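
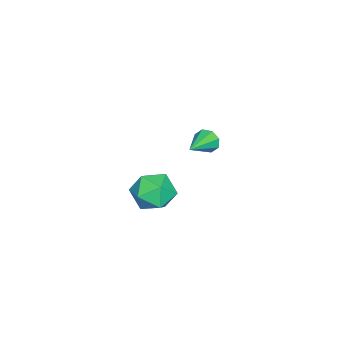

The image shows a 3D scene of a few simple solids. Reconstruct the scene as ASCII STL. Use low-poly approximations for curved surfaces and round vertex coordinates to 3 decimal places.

solid 
facet normal -0.712 0.670 0.211
outer loop
vertex -0.604 -2.977 2.998
vertex -0.36 -2.964 3.781
vertex -0.03 -2.443 3.24
endloop
endfacet
facet normal -0.489 0.737 -0.466
outer loop
vertex -0.604 -2.977 2.998
vertex -0.03 -2.443 3.24
vertex 0.053 -2.839 2.526
endloop
endfacet
facet normal -0.595 0.112 -0.796
outer loop
vertex -0.604 -2.977 2.998
vertex 0.053 -2.839 2.526
vertex -0.226 -3.603 2.627
endloop
endfacet
facet normal -0.882 -0.340 -0.326
outer loop
vertex -0.604 -2.977 2.998
vertex -0.226 -3.603 2.627
vertex -0.482 -3.681 3.402
endloop
endfacet
facet normal -0.955 0.005 0.297
outer loop
vertex -0.604 -2.977 2.998
vertex -0.482 -3.681 3.402
vertex -0.36 -2.964 3.781
endloop
endfacet
facet normal 0.212 0.865 -0.455
outer loop
vertex 0.053 -2.839 2.526
vertex -0.03 -2.443 3.24
vertex 0.702 -2.739 3.018
endloop
endfacet
facet normal -0.147 0.756 0.638
outer loop
vertex -0.03 -2.443 3.24
vertex -0.36 -2.964 3.781
vertex 0.446 -2.817 3.793
endloop
endfacet
facet normal -0.541 -0.319 0.778
outer loop
vertex -0.36 -2.964 3.781
vertex -0.482 -3.681 3.402
vertex 0.167 -3.581 3.894
endloop
endfacet
facet normal -0.424 -0.877 -0.228
outer loop
vertex -0.482 -3.681 3.402
vertex -0.226 -3.603 2.627
vertex 0.25 -3.977 3.18
endloop
endfacet
facet normal 0.041 -0.146 -0.988
outer loop
vertex -0.226 -3.603 2.627
vertex 0.053 -2.839 2.526
vertex 0.58 -3.456 2.639
endloop
endfacet
facet normal 0.882 0.340 0.326
outer loop
vertex 0.824 -3.443 3.422
vertex 0.702 -2.739 3.018
vertex 0.446 -2.817 3.793
endloop
endfacet
facet normal 0.595 -0.112 0.796
outer loop
vertex 0.824 -3.443 3.422
vertex 0.446 -2.817 3.793
vertex 0.167 -3.581 3.894
endloop
endfacet
facet normal 0.489 -0.737 0.466
outer loop
vertex 0.824 -3.443 3.422
vertex 0.167 -3.581 3.894
vertex 0.25 -3.977 3.18
endloop
endfacet
facet normal 0.712 -0.670 -0.211
outer loop
vertex 0.824 -3.443 3.422
vertex 0.25 -3.977 3.18
vertex 0.58 -3.456 2.639
endloop
endfacet
facet normal 0.955 -0.005 -0.297
outer loop
vertex 0.824 -3.443 3.422
vertex 0.58 -3.456 2.639
vertex 0.702 -2.739 3.018
endloop
endfacet
facet normal 0.424 0.877 0.228
outer loop
vertex 0.446 -2.817 3.793
vertex 0.702 -2.739 3.018
vertex -0.03 -2.443 3.24
endloop
endfacet
facet normal -0.041 0.146 0.988
outer loop
vertex 0.167 -3.581 3.894
vertex 0.446 -2.817 3.793
vertex -0.36 -2.964 3.781
endloop
endfacet
facet normal -0.212 -0.865 0.455
outer loop
vertex 0.25 -3.977 3.18
vertex 0.167 -3.581 3.894
vertex -0.482 -3.681 3.402
endloop
endfacet
facet normal 0.147 -0.756 -0.638
outer loop
vertex 0.58 -3.456 2.639
vertex 0.25 -3.977 3.18
vertex -0.226 -3.603 2.627
endloop
endfacet
facet normal 0.541 0.319 -0.778
outer loop
vertex 0.702 -2.739 3.018
vertex 0.58 -3.456 2.639
vertex 0.053 -2.839 2.526
endloop
endfacet
facet normal -0.950 0.153 -0.272
outer loop
vertex -4.294 -2.865 1.974
vertex -4.45 -3.087 2.394
vertex -4.337 -2.618 2.263
endloop
endfacet
facet normal 0.608 0.646 -0.462
outer loop
vertex -4.294 -2.865 1.974
vertex -4.337 -2.618 2.263
vertex -3.29 -3.273 2.726
endloop
endfacet
facet normal -0.950 0.153 -0.272
outer loop
vertex -4.337 -2.618 2.263
vertex -4.45 -3.087 2.394
vertex -4.446 -2.645 2.628
endloop
endfacet
facet normal 0.455 0.868 0.200
outer loop
vertex -4.337 -2.618 2.263
vertex -4.446 -2.645 2.628
vertex -3.29 -3.273 2.726
endloop
endfacet
facet normal -0.951 0.152 -0.271
outer loop
vertex -4.446 -2.645 2.628
vertex -4.45 -3.087 2.394
vertex -4.557 -2.931 2.857
endloop
endfacet
facet normal 0.232 0.552 0.801
outer loop
vertex -4.446 -2.645 2.628
vertex -4.557 -2.931 2.857
vertex -3.29 -3.273 2.726
endloop
endfacet
facet normal -0.951 0.152 -0.271
outer loop
vertex -4.557 -2.931 2.857
vertex -4.45 -3.087 2.394
vertex -4.605 -3.309 2.814
endloop
endfacet
facet normal 0.070 -0.121 0.990
outer loop
vertex -4.557 -2.931 2.857
vertex -4.605 -3.309 2.814
vertex -3.29 -3.273 2.726
endloop
endfacet
facet normal -0.951 0.151 -0.271
outer loop
vertex -4.605 -3.309 2.814
vertex -4.45 -3.087 2.394
vertex -4.562 -3.556 2.525
endloop
endfacet
facet normal 0.064 -0.754 0.654
outer loop
vertex -4.605 -3.309 2.814
vertex -4.562 -3.556 2.525
vertex -3.29 -3.273 2.726
endloop
endfacet
facet normal -0.950 0.151 -0.273
outer loop
vertex -4.562 -3.556 2.525
vertex -4.45 -3.087 2.394
vertex -4.453 -3.529 2.16
endloop
endfacet
facet normal 0.218 -0.976 -0.007
outer loop
vertex -4.562 -3.556 2.525
vertex -4.453 -3.529 2.16
vertex -3.29 -3.273 2.726
endloop
endfacet
facet normal -0.950 0.151 -0.272
outer loop
vertex -4.453 -3.529 2.16
vertex -4.45 -3.087 2.394
vertex -4.342 -3.243 1.931
endloop
endfacet
facet normal 0.441 -0.659 -0.609
outer loop
vertex -4.453 -3.529 2.16
vertex -4.342 -3.243 1.931
vertex -3.29 -3.273 2.726
endloop
endfacet
facet normal -0.950 0.152 -0.273
outer loop
vertex -4.342 -3.243 1.931
vertex -4.45 -3.087 2.394
vertex -4.294 -2.865 1.974
endloop
endfacet
facet normal 0.603 0.014 -0.798
outer loop
vertex -4.342 -3.243 1.931
vertex -4.294 -2.865 1.974
vertex -3.29 -3.273 2.726
endloop
endfacet

endsolid


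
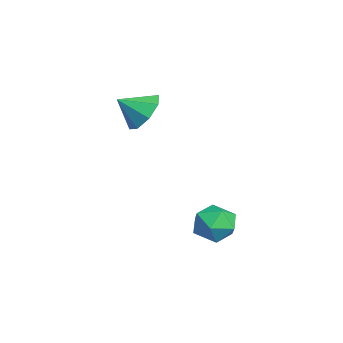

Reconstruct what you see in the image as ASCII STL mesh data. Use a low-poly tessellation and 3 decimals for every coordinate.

solid 
facet normal -0.040 0.814 -0.580
outer loop
vertex -0.408 -1.801 0.68
vertex -1.225 -1.483 1.182
vertex -0.229 -1.359 1.288
endloop
endfacet
facet normal 0.807 -0.565 0.173
outer loop
vertex -0.408 -1.801 0.68
vertex -0.229 -1.359 1.288
vertex -1.175 -2.517 1.918
endloop
endfacet
facet normal -0.040 0.814 -0.579
outer loop
vertex -0.229 -1.359 1.288
vertex -1.225 -1.483 1.182
vertex -0.633 -0.99 1.834
endloop
endfacet
facet normal 0.710 -0.215 0.671
outer loop
vertex -0.229 -1.359 1.288
vertex -0.633 -0.99 1.834
vertex -1.175 -2.517 1.918
endloop
endfacet
facet normal -0.040 0.814 -0.579
outer loop
vertex -0.633 -0.99 1.834
vertex -1.225 -1.483 1.182
vertex -1.384 -0.91 1.998
endloop
endfacet
facet normal 0.211 -0.021 0.977
outer loop
vertex -0.633 -0.99 1.834
vertex -1.384 -0.91 1.998
vertex -1.175 -2.517 1.918
endloop
endfacet
facet normal -0.040 0.814 -0.579
outer loop
vertex -1.384 -0.91 1.998
vertex -1.225 -1.483 1.182
vertex -2.042 -1.166 1.684
endloop
endfacet
facet normal -0.398 -0.097 0.912
outer loop
vertex -1.384 -0.91 1.998
vertex -2.042 -1.166 1.684
vertex -1.175 -2.517 1.918
endloop
endfacet
facet normal -0.040 0.814 -0.580
outer loop
vertex -2.042 -1.166 1.684
vertex -1.225 -1.483 1.182
vertex -2.222 -1.608 1.076
endloop
endfacet
facet normal -0.759 -0.398 0.514
outer loop
vertex -2.042 -1.166 1.684
vertex -2.222 -1.608 1.076
vertex -1.175 -2.517 1.918
endloop
endfacet
facet normal -0.040 0.814 -0.580
outer loop
vertex -2.222 -1.608 1.076
vertex -1.225 -1.483 1.182
vertex -1.818 -1.977 0.53
endloop
endfacet
facet normal -0.663 -0.749 0.016
outer loop
vertex -2.222 -1.608 1.076
vertex -1.818 -1.977 0.53
vertex -1.175 -2.517 1.918
endloop
endfacet
facet normal -0.040 0.814 -0.580
outer loop
vertex -1.818 -1.977 0.53
vertex -1.225 -1.483 1.182
vertex -1.067 -2.057 0.366
endloop
endfacet
facet normal -0.164 -0.943 -0.291
outer loop
vertex -1.818 -1.977 0.53
vertex -1.067 -2.057 0.366
vertex -1.175 -2.517 1.918
endloop
endfacet
facet normal -0.040 0.814 -0.580
outer loop
vertex -1.067 -2.057 0.366
vertex -1.225 -1.483 1.182
vertex -0.408 -1.801 0.68
endloop
endfacet
facet normal 0.444 -0.867 -0.226
outer loop
vertex -1.067 -2.057 0.366
vertex -0.408 -1.801 0.68
vertex -1.175 -2.517 1.918
endloop
endfacet
facet normal -0.265 0.483 0.835
outer loop
vertex 1.347 1.74 -3.165
vertex 1.004 0.914 -2.796
vertex 1.927 1.164 -2.648
endloop
endfacet
facet normal 0.306 0.788 0.535
outer loop
vertex 1.347 1.74 -3.165
vertex 1.927 1.164 -2.648
vertex 2.256 1.584 -3.455
endloop
endfacet
facet normal 0.128 0.983 -0.128
outer loop
vertex 1.347 1.74 -3.165
vertex 2.256 1.584 -3.455
vertex 1.538 1.593 -4.102
endloop
endfacet
facet normal -0.552 0.799 -0.238
outer loop
vertex 1.347 1.74 -3.165
vertex 1.538 1.593 -4.102
vertex 0.764 1.179 -3.695
endloop
endfacet
facet normal -0.796 0.490 0.357
outer loop
vertex 1.347 1.74 -3.165
vertex 0.764 1.179 -3.695
vertex 1.004 0.914 -2.796
endloop
endfacet
facet normal 0.821 0.296 0.489
outer loop
vertex 2.256 1.584 -3.455
vertex 1.927 1.164 -2.648
vertex 2.476 0.661 -3.265
endloop
endfacet
facet normal -0.103 -0.198 0.975
outer loop
vertex 1.927 1.164 -2.648
vertex 1.004 0.914 -2.796
vertex 1.702 0.247 -2.858
endloop
endfacet
facet normal -0.961 -0.188 0.201
outer loop
vertex 1.004 0.914 -2.796
vertex 0.764 1.179 -3.695
vertex 0.984 0.256 -3.505
endloop
endfacet
facet normal -0.568 0.314 -0.761
outer loop
vertex 0.764 1.179 -3.695
vertex 1.538 1.593 -4.102
vertex 1.313 0.676 -4.312
endloop
endfacet
facet normal 0.533 0.612 -0.583
outer loop
vertex 1.538 1.593 -4.102
vertex 2.256 1.584 -3.455
vertex 2.236 0.926 -4.164
endloop
endfacet
facet normal 0.552 -0.799 0.238
outer loop
vertex 1.893 0.1 -3.795
vertex 2.476 0.661 -3.265
vertex 1.702 0.247 -2.858
endloop
endfacet
facet normal -0.128 -0.983 0.128
outer loop
vertex 1.893 0.1 -3.795
vertex 1.702 0.247 -2.858
vertex 0.984 0.256 -3.505
endloop
endfacet
facet normal -0.306 -0.788 -0.535
outer loop
vertex 1.893 0.1 -3.795
vertex 0.984 0.256 -3.505
vertex 1.313 0.676 -4.312
endloop
endfacet
facet normal 0.265 -0.483 -0.835
outer loop
vertex 1.893 0.1 -3.795
vertex 1.313 0.676 -4.312
vertex 2.236 0.926 -4.164
endloop
endfacet
facet normal 0.796 -0.490 -0.357
outer loop
vertex 1.893 0.1 -3.795
vertex 2.236 0.926 -4.164
vertex 2.476 0.661 -3.265
endloop
endfacet
facet normal 0.568 -0.314 0.761
outer loop
vertex 1.702 0.247 -2.858
vertex 2.476 0.661 -3.265
vertex 1.927 1.164 -2.648
endloop
endfacet
facet normal -0.533 -0.612 0.583
outer loop
vertex 0.984 0.256 -3.505
vertex 1.702 0.247 -2.858
vertex 1.004 0.914 -2.796
endloop
endfacet
facet normal -0.821 -0.296 -0.489
outer loop
vertex 1.313 0.676 -4.312
vertex 0.984 0.256 -3.505
vertex 0.764 1.179 -3.695
endloop
endfacet
facet normal 0.103 0.198 -0.975
outer loop
vertex 2.236 0.926 -4.164
vertex 1.313 0.676 -4.312
vertex 1.538 1.593 -4.102
endloop
endfacet
facet normal 0.961 0.188 -0.201
outer loop
vertex 2.476 0.661 -3.265
vertex 2.236 0.926 -4.164
vertex 2.256 1.584 -3.455
endloop
endfacet

endsolid


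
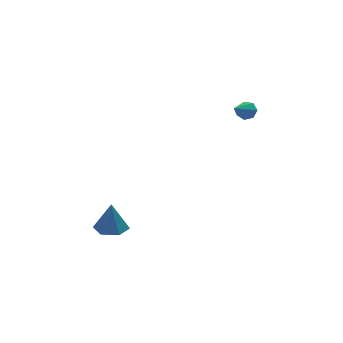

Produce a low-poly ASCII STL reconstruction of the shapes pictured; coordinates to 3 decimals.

solid 
facet normal 0.521 0.757 -0.395
outer loop
vertex 4.356 4.376 3.873
vertex 4.022 4.346 3.375
vertex 3.927 4.67 3.871
endloop
endfacet
facet normal 0.017 0.031 0.999
outer loop
vertex 4.356 4.376 3.873
vertex 3.927 4.67 3.871
vertex 3.298 3.294 3.925
endloop
endfacet
facet normal 0.520 0.757 -0.395
outer loop
vertex 3.927 4.67 3.871
vertex 4.022 4.346 3.375
vertex 3.569 4.721 3.497
endloop
endfacet
facet normal -0.660 0.328 0.676
outer loop
vertex 3.927 4.67 3.871
vertex 3.569 4.721 3.497
vertex 3.298 3.294 3.925
endloop
endfacet
facet normal 0.520 0.757 -0.396
outer loop
vertex 3.569 4.721 3.497
vertex 4.022 4.346 3.375
vertex 3.552 4.489 3.031
endloop
endfacet
facet normal -0.984 0.172 -0.050
outer loop
vertex 3.569 4.721 3.497
vertex 3.552 4.489 3.031
vertex 3.298 3.294 3.925
endloop
endfacet
facet normal 0.520 0.758 -0.395
outer loop
vertex 3.552 4.489 3.031
vertex 4.022 4.346 3.375
vertex 3.889 4.15 2.824
endloop
endfacet
facet normal -0.708 -0.320 -0.629
outer loop
vertex 3.552 4.489 3.031
vertex 3.889 4.15 2.824
vertex 3.298 3.294 3.925
endloop
endfacet
facet normal 0.521 0.757 -0.395
outer loop
vertex 3.889 4.15 2.824
vertex 4.022 4.346 3.375
vertex 4.326 3.958 3.033
endloop
endfacet
facet normal -0.042 -0.778 -0.627
outer loop
vertex 3.889 4.15 2.824
vertex 4.326 3.958 3.033
vertex 3.298 3.294 3.925
endloop
endfacet
facet normal 0.521 0.757 -0.396
outer loop
vertex 4.326 3.958 3.033
vertex 4.022 4.346 3.375
vertex 4.534 4.059 3.5
endloop
endfacet
facet normal 0.515 -0.856 -0.044
outer loop
vertex 4.326 3.958 3.033
vertex 4.534 4.059 3.5
vertex 3.298 3.294 3.925
endloop
endfacet
facet normal 0.521 0.757 -0.395
outer loop
vertex 4.534 4.059 3.5
vertex 4.022 4.346 3.375
vertex 4.356 4.376 3.873
endloop
endfacet
facet normal 0.541 -0.496 0.680
outer loop
vertex 4.534 4.059 3.5
vertex 4.356 4.376 3.873
vertex 3.298 3.294 3.925
endloop
endfacet
facet normal -0.004 0.165 -0.986
outer loop
vertex -2.283 1.911 -3.11
vertex -2.814 1.194 -3.228
vertex -3.178 2.005 -3.091
endloop
endfacet
facet normal 0.099 0.828 0.553
outer loop
vertex -2.283 1.911 -3.11
vertex -3.178 2.005 -3.091
vertex -2.806 0.906 -1.512
endloop
endfacet
facet normal -0.005 0.164 -0.986
outer loop
vertex -3.178 2.005 -3.091
vertex -2.814 1.194 -3.228
vertex -3.709 1.288 -3.208
endloop
endfacet
facet normal -0.735 0.463 0.496
outer loop
vertex -3.178 2.005 -3.091
vertex -3.709 1.288 -3.208
vertex -2.806 0.906 -1.512
endloop
endfacet
facet normal -0.005 0.166 -0.986
outer loop
vertex -3.709 1.288 -3.208
vertex -2.814 1.194 -3.228
vertex -3.345 0.476 -3.346
endloop
endfacet
facet normal -0.833 -0.432 0.346
outer loop
vertex -3.709 1.288 -3.208
vertex -3.345 0.476 -3.346
vertex -2.806 0.906 -1.512
endloop
endfacet
facet normal -0.005 0.166 -0.986
outer loop
vertex -3.345 0.476 -3.346
vertex -2.814 1.194 -3.228
vertex -2.45 0.382 -3.366
endloop
endfacet
facet normal -0.095 -0.963 0.254
outer loop
vertex -3.345 0.476 -3.346
vertex -2.45 0.382 -3.366
vertex -2.806 0.906 -1.512
endloop
endfacet
facet normal -0.005 0.166 -0.986
outer loop
vertex -2.45 0.382 -3.366
vertex -2.814 1.194 -3.228
vertex -1.919 1.1 -3.248
endloop
endfacet
facet normal 0.739 -0.598 0.311
outer loop
vertex -2.45 0.382 -3.366
vertex -1.919 1.1 -3.248
vertex -2.806 0.906 -1.512
endloop
endfacet
facet normal -0.005 0.166 -0.986
outer loop
vertex -1.919 1.1 -3.248
vertex -2.814 1.194 -3.228
vertex -2.283 1.911 -3.11
endloop
endfacet
facet normal 0.836 0.297 0.461
outer loop
vertex -1.919 1.1 -3.248
vertex -2.283 1.911 -3.11
vertex -2.806 0.906 -1.512
endloop
endfacet

endsolid


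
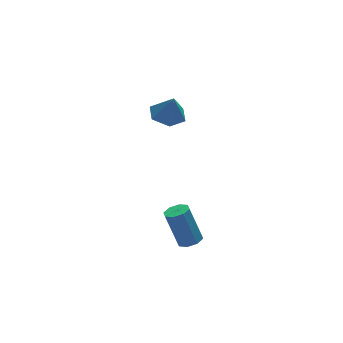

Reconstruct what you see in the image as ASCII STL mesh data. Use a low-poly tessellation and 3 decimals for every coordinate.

solid 
facet normal -0.151 0.219 -0.964
outer loop
vertex 1.407 2.9 1.362
vertex 0.43 2.619 1.451
vertex 0.701 3.586 1.628
endloop
endfacet
facet normal 0.681 0.490 0.544
outer loop
vertex 1.407 2.9 1.362
vertex 0.701 3.586 1.628
vertex 0.65 2.301 2.849
endloop
endfacet
facet normal -0.152 0.219 -0.964
outer loop
vertex 0.701 3.586 1.628
vertex 0.43 2.619 1.451
vertex -0.275 3.305 1.718
endloop
endfacet
facet normal -0.131 0.686 0.716
outer loop
vertex 0.701 3.586 1.628
vertex -0.275 3.305 1.718
vertex 0.65 2.301 2.849
endloop
endfacet
facet normal -0.152 0.219 -0.964
outer loop
vertex -0.275 3.305 1.718
vertex 0.43 2.619 1.451
vertex -0.546 2.338 1.541
endloop
endfacet
facet normal -0.734 0.082 0.674
outer loop
vertex -0.275 3.305 1.718
vertex -0.546 2.338 1.541
vertex 0.65 2.301 2.849
endloop
endfacet
facet normal -0.152 0.219 -0.964
outer loop
vertex -0.546 2.338 1.541
vertex 0.43 2.619 1.451
vertex 0.159 1.651 1.274
endloop
endfacet
facet normal -0.525 -0.717 0.459
outer loop
vertex -0.546 2.338 1.541
vertex 0.159 1.651 1.274
vertex 0.65 2.301 2.849
endloop
endfacet
facet normal -0.152 0.219 -0.964
outer loop
vertex 0.159 1.651 1.274
vertex 0.43 2.619 1.451
vertex 1.136 1.932 1.184
endloop
endfacet
facet normal 0.289 -0.913 0.287
outer loop
vertex 0.159 1.651 1.274
vertex 1.136 1.932 1.184
vertex 0.65 2.301 2.849
endloop
endfacet
facet normal -0.151 0.219 -0.964
outer loop
vertex 1.136 1.932 1.184
vertex 0.43 2.619 1.451
vertex 1.407 2.9 1.362
endloop
endfacet
facet normal 0.892 -0.310 0.329
outer loop
vertex 1.136 1.932 1.184
vertex 1.407 2.9 1.362
vertex 0.65 2.301 2.849
endloop
endfacet
facet normal 0.220 -0.314 -0.923
outer loop
vertex -0.557 -4.511 -2.372
vertex -1.099 -4.18 -2.614
vertex -0.446 -4.022 -2.512
endloop
endfacet
facet normal 0.952 -0.137 0.274
outer loop
vertex -0.557 -4.511 -2.372
vertex -0.446 -4.022 -2.512
vertex -1.018 -3.851 -0.443
endloop
endfacet
facet normal 0.952 -0.138 0.274
outer loop
vertex -1.018 -3.851 -0.443
vertex -0.446 -4.022 -2.512
vertex -0.907 -3.363 -0.583
endloop
endfacet
facet normal -0.221 0.315 0.923
outer loop
vertex -1.018 -3.851 -0.443
vertex -0.907 -3.363 -0.583
vertex -1.561 -3.52 -0.686
endloop
endfacet
facet normal 0.221 -0.317 -0.922
outer loop
vertex -0.446 -4.022 -2.512
vertex -1.099 -4.18 -2.614
vertex -0.717 -3.626 -2.713
endloop
endfacet
facet normal 0.824 0.566 0.004
outer loop
vertex -0.446 -4.022 -2.512
vertex -0.717 -3.626 -2.713
vertex -0.907 -3.363 -0.583
endloop
endfacet
facet normal 0.824 0.566 0.004
outer loop
vertex -0.907 -3.363 -0.583
vertex -0.717 -3.626 -2.713
vertex -1.179 -2.966 -0.784
endloop
endfacet
facet normal -0.221 0.316 0.923
outer loop
vertex -0.907 -3.363 -0.583
vertex -1.179 -2.966 -0.784
vertex -1.561 -3.52 -0.686
endloop
endfacet
facet normal 0.219 -0.316 -0.923
outer loop
vertex -0.717 -3.626 -2.713
vertex -1.099 -4.18 -2.614
vertex -1.213 -3.554 -2.855
endloop
endfacet
facet normal 0.214 0.939 -0.270
outer loop
vertex -0.717 -3.626 -2.713
vertex -1.213 -3.554 -2.855
vertex -1.179 -2.966 -0.784
endloop
endfacet
facet normal 0.213 0.939 -0.270
outer loop
vertex -1.179 -2.966 -0.784
vertex -1.213 -3.554 -2.855
vertex -1.674 -2.895 -0.927
endloop
endfacet
facet normal -0.221 0.316 0.923
outer loop
vertex -1.179 -2.966 -0.784
vertex -1.674 -2.895 -0.927
vertex -1.561 -3.52 -0.686
endloop
endfacet
facet normal 0.221 -0.315 -0.923
outer loop
vertex -1.213 -3.554 -2.855
vertex -1.099 -4.18 -2.614
vertex -1.642 -3.849 -2.857
endloop
endfacet
facet normal -0.522 0.761 -0.385
outer loop
vertex -1.213 -3.554 -2.855
vertex -1.642 -3.849 -2.857
vertex -1.674 -2.895 -0.927
endloop
endfacet
facet normal -0.521 0.762 -0.385
outer loop
vertex -1.674 -2.895 -0.927
vertex -1.642 -3.849 -2.857
vertex -2.103 -3.189 -0.928
endloop
endfacet
facet normal -0.219 0.316 0.923
outer loop
vertex -1.674 -2.895 -0.927
vertex -2.103 -3.189 -0.928
vertex -1.561 -3.52 -0.686
endloop
endfacet
facet normal 0.221 -0.315 -0.923
outer loop
vertex -1.642 -3.849 -2.857
vertex -1.099 -4.18 -2.614
vertex -1.753 -4.337 -2.717
endloop
endfacet
facet normal -0.952 0.138 -0.275
outer loop
vertex -1.642 -3.849 -2.857
vertex -1.753 -4.337 -2.717
vertex -2.103 -3.189 -0.928
endloop
endfacet
facet normal -0.952 0.137 -0.274
outer loop
vertex -2.103 -3.189 -0.928
vertex -1.753 -4.337 -2.717
vertex -2.214 -3.678 -0.788
endloop
endfacet
facet normal -0.220 0.314 0.923
outer loop
vertex -2.103 -3.189 -0.928
vertex -2.214 -3.678 -0.788
vertex -1.561 -3.52 -0.686
endloop
endfacet
facet normal 0.221 -0.316 -0.923
outer loop
vertex -1.753 -4.337 -2.717
vertex -1.099 -4.18 -2.614
vertex -1.481 -4.734 -2.516
endloop
endfacet
facet normal -0.824 -0.566 -0.003
outer loop
vertex -1.753 -4.337 -2.717
vertex -1.481 -4.734 -2.516
vertex -2.214 -3.678 -0.788
endloop
endfacet
facet normal -0.824 -0.566 -0.004
outer loop
vertex -2.214 -3.678 -0.788
vertex -1.481 -4.734 -2.516
vertex -1.943 -4.074 -0.587
endloop
endfacet
facet normal -0.221 0.317 0.922
outer loop
vertex -2.214 -3.678 -0.788
vertex -1.943 -4.074 -0.587
vertex -1.561 -3.52 -0.686
endloop
endfacet
facet normal 0.221 -0.316 -0.923
outer loop
vertex -1.481 -4.734 -2.516
vertex -1.099 -4.18 -2.614
vertex -0.986 -4.805 -2.373
endloop
endfacet
facet normal -0.213 -0.939 0.270
outer loop
vertex -1.481 -4.734 -2.516
vertex -0.986 -4.805 -2.373
vertex -1.943 -4.074 -0.587
endloop
endfacet
facet normal -0.214 -0.939 0.270
outer loop
vertex -1.943 -4.074 -0.587
vertex -0.986 -4.805 -2.373
vertex -1.447 -4.146 -0.445
endloop
endfacet
facet normal -0.219 0.316 0.923
outer loop
vertex -1.943 -4.074 -0.587
vertex -1.447 -4.146 -0.445
vertex -1.561 -3.52 -0.686
endloop
endfacet
facet normal 0.219 -0.316 -0.923
outer loop
vertex -0.986 -4.805 -2.373
vertex -1.099 -4.18 -2.614
vertex -0.557 -4.511 -2.372
endloop
endfacet
facet normal 0.521 -0.762 0.385
outer loop
vertex -0.986 -4.805 -2.373
vertex -0.557 -4.511 -2.372
vertex -1.447 -4.146 -0.445
endloop
endfacet
facet normal 0.522 -0.761 0.385
outer loop
vertex -1.447 -4.146 -0.445
vertex -0.557 -4.511 -2.372
vertex -1.018 -3.851 -0.443
endloop
endfacet
facet normal -0.221 0.315 0.923
outer loop
vertex -1.447 -4.146 -0.445
vertex -1.018 -3.851 -0.443
vertex -1.561 -3.52 -0.686
endloop
endfacet

endsolid


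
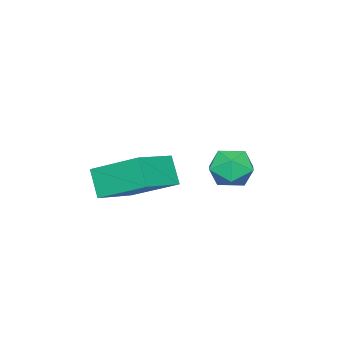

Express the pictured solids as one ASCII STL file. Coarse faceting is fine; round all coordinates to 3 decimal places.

solid 
facet normal 0.048 0.044 0.998
outer loop
vertex -0.578 0.383 3.922
vertex -0.063 -0.436 3.933
vertex 0.388 0.418 3.874
endloop
endfacet
facet normal 0.010 0.698 0.716
outer loop
vertex -0.578 0.383 3.922
vertex 0.388 0.418 3.874
vertex -0.146 1.0 3.315
endloop
endfacet
facet normal -0.588 0.738 0.331
outer loop
vertex -0.578 0.383 3.922
vertex -0.146 1.0 3.315
vertex -0.927 0.506 3.028
endloop
endfacet
facet normal -0.921 0.107 0.374
outer loop
vertex -0.578 0.383 3.922
vertex -0.927 0.506 3.028
vertex -0.875 -0.382 3.41
endloop
endfacet
facet normal -0.528 -0.321 0.786
outer loop
vertex -0.578 0.383 3.922
vertex -0.875 -0.382 3.41
vertex -0.063 -0.436 3.933
endloop
endfacet
facet normal 0.564 0.779 0.272
outer loop
vertex -0.146 1.0 3.315
vertex 0.388 0.418 3.874
vertex 0.635 0.562 2.95
endloop
endfacet
facet normal 0.625 -0.280 0.729
outer loop
vertex 0.388 0.418 3.874
vertex -0.063 -0.436 3.933
vertex 0.687 -0.326 3.332
endloop
endfacet
facet normal -0.307 -0.870 0.387
outer loop
vertex -0.063 -0.436 3.933
vertex -0.875 -0.382 3.41
vertex -0.094 -0.82 3.045
endloop
endfacet
facet normal -0.944 -0.176 -0.280
outer loop
vertex -0.875 -0.382 3.41
vertex -0.927 0.506 3.028
vertex -0.628 -0.238 2.486
endloop
endfacet
facet normal -0.405 0.844 -0.351
outer loop
vertex -0.927 0.506 3.028
vertex -0.146 1.0 3.315
vertex -0.177 0.616 2.427
endloop
endfacet
facet normal 0.921 -0.107 -0.374
outer loop
vertex 0.338 -0.203 2.438
vertex 0.635 0.562 2.95
vertex 0.687 -0.326 3.332
endloop
endfacet
facet normal 0.588 -0.738 -0.331
outer loop
vertex 0.338 -0.203 2.438
vertex 0.687 -0.326 3.332
vertex -0.094 -0.82 3.045
endloop
endfacet
facet normal -0.010 -0.698 -0.716
outer loop
vertex 0.338 -0.203 2.438
vertex -0.094 -0.82 3.045
vertex -0.628 -0.238 2.486
endloop
endfacet
facet normal -0.048 -0.044 -0.998
outer loop
vertex 0.338 -0.203 2.438
vertex -0.628 -0.238 2.486
vertex -0.177 0.616 2.427
endloop
endfacet
facet normal 0.528 0.321 -0.786
outer loop
vertex 0.338 -0.203 2.438
vertex -0.177 0.616 2.427
vertex 0.635 0.562 2.95
endloop
endfacet
facet normal 0.944 0.176 0.280
outer loop
vertex 0.687 -0.326 3.332
vertex 0.635 0.562 2.95
vertex 0.388 0.418 3.874
endloop
endfacet
facet normal 0.405 -0.844 0.351
outer loop
vertex -0.094 -0.82 3.045
vertex 0.687 -0.326 3.332
vertex -0.063 -0.436 3.933
endloop
endfacet
facet normal -0.564 -0.779 -0.272
outer loop
vertex -0.628 -0.238 2.486
vertex -0.094 -0.82 3.045
vertex -0.875 -0.382 3.41
endloop
endfacet
facet normal -0.625 0.280 -0.729
outer loop
vertex -0.177 0.616 2.427
vertex -0.628 -0.238 2.486
vertex -0.927 0.506 3.028
endloop
endfacet
facet normal 0.307 0.870 -0.387
outer loop
vertex 0.635 0.562 2.95
vertex -0.177 0.616 2.427
vertex -0.146 1.0 3.315
endloop
endfacet
facet normal -0.944 0.074 -0.323
outer loop
vertex 2.74 -2.572 3.68
vertex 2.539 -0.679 4.702
vertex 3.147 -1.962 2.631
endloop
endfacet
facet normal 0.093 -0.876 -0.473
outer loop
vertex 4.921 -2.101 3.238
vertex 2.74 -2.572 3.68
vertex 3.147 -1.962 2.631
endloop
endfacet
facet normal -0.944 0.074 -0.323
outer loop
vertex 3.147 -1.962 2.631
vertex 2.539 -0.679 4.702
vertex 2.946 -0.07 3.652
endloop
endfacet
facet normal 0.318 0.476 -0.820
outer loop
vertex 2.946 -0.07 3.652
vertex 4.921 -2.101 3.238
vertex 3.147 -1.962 2.631
endloop
endfacet
facet normal -0.318 -0.476 0.820
outer loop
vertex 2.74 -2.572 3.68
vertex 4.313 -0.818 5.309
vertex 2.539 -0.679 4.702
endloop
endfacet
facet normal 0.094 -0.877 -0.472
outer loop
vertex 4.514 -2.71 4.288
vertex 2.74 -2.572 3.68
vertex 4.921 -2.101 3.238
endloop
endfacet
facet normal -0.318 -0.476 0.820
outer loop
vertex 4.514 -2.71 4.288
vertex 4.313 -0.818 5.309
vertex 2.74 -2.572 3.68
endloop
endfacet
facet normal -0.093 0.877 0.472
outer loop
vertex 2.539 -0.679 4.702
vertex 4.313 -0.818 5.309
vertex 2.946 -0.07 3.652
endloop
endfacet
facet normal 0.318 0.476 -0.820
outer loop
vertex 4.72 -0.208 4.26
vertex 4.921 -2.101 3.238
vertex 2.946 -0.07 3.652
endloop
endfacet
facet normal -0.094 0.876 0.473
outer loop
vertex 2.946 -0.07 3.652
vertex 4.313 -0.818 5.309
vertex 4.72 -0.208 4.26
endloop
endfacet
facet normal 0.944 -0.074 0.323
outer loop
vertex 4.72 -0.208 4.26
vertex 4.514 -2.71 4.288
vertex 4.921 -2.101 3.238
endloop
endfacet
facet normal 0.943 -0.074 0.323
outer loop
vertex 4.313 -0.818 5.309
vertex 4.514 -2.71 4.288
vertex 4.72 -0.208 4.26
endloop
endfacet

endsolid


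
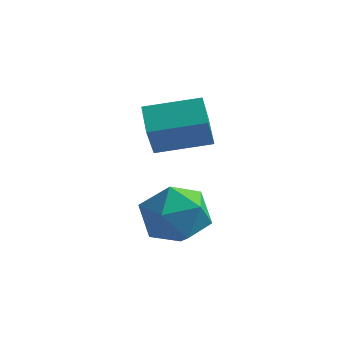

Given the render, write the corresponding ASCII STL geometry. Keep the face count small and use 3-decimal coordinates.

solid 
facet normal -0.158 0.622 0.767
outer loop
vertex 0.765 -1.269 -2.055
vertex 1.188 -1.882 -1.471
vertex 1.698 -1.215 -1.907
endloop
endfacet
facet normal -0.082 0.984 0.157
outer loop
vertex 0.765 -1.269 -2.055
vertex 1.698 -1.215 -1.907
vertex 1.35 -1.105 -2.78
endloop
endfacet
facet normal -0.582 0.756 -0.299
outer loop
vertex 0.765 -1.269 -2.055
vertex 1.35 -1.105 -2.78
vertex 0.625 -1.704 -2.884
endloop
endfacet
facet normal -0.967 0.253 0.031
outer loop
vertex 0.765 -1.269 -2.055
vertex 0.625 -1.704 -2.884
vertex 0.525 -2.184 -2.075
endloop
endfacet
facet normal -0.705 0.170 0.689
outer loop
vertex 0.765 -1.269 -2.055
vertex 0.525 -2.184 -2.075
vertex 1.188 -1.882 -1.471
endloop
endfacet
facet normal 0.556 0.823 -0.118
outer loop
vertex 1.35 -1.105 -2.78
vertex 1.698 -1.215 -1.907
vertex 2.135 -1.616 -2.645
endloop
endfacet
facet normal 0.434 0.236 0.869
outer loop
vertex 1.698 -1.215 -1.907
vertex 1.188 -1.882 -1.471
vertex 2.035 -2.096 -1.836
endloop
endfacet
facet normal -0.450 -0.496 0.742
outer loop
vertex 1.188 -1.882 -1.471
vertex 0.525 -2.184 -2.075
vertex 1.31 -2.695 -1.94
endloop
endfacet
facet normal -0.875 -0.361 -0.322
outer loop
vertex 0.525 -2.184 -2.075
vertex 0.625 -1.704 -2.884
vertex 0.962 -2.585 -2.813
endloop
endfacet
facet normal -0.253 0.455 -0.854
outer loop
vertex 0.625 -1.704 -2.884
vertex 1.35 -1.105 -2.78
vertex 1.472 -1.918 -3.249
endloop
endfacet
facet normal 0.967 -0.253 -0.031
outer loop
vertex 1.895 -2.531 -2.665
vertex 2.135 -1.616 -2.645
vertex 2.035 -2.096 -1.836
endloop
endfacet
facet normal 0.582 -0.756 0.299
outer loop
vertex 1.895 -2.531 -2.665
vertex 2.035 -2.096 -1.836
vertex 1.31 -2.695 -1.94
endloop
endfacet
facet normal 0.082 -0.984 -0.157
outer loop
vertex 1.895 -2.531 -2.665
vertex 1.31 -2.695 -1.94
vertex 0.962 -2.585 -2.813
endloop
endfacet
facet normal 0.158 -0.622 -0.767
outer loop
vertex 1.895 -2.531 -2.665
vertex 0.962 -2.585 -2.813
vertex 1.472 -1.918 -3.249
endloop
endfacet
facet normal 0.705 -0.170 -0.689
outer loop
vertex 1.895 -2.531 -2.665
vertex 1.472 -1.918 -3.249
vertex 2.135 -1.616 -2.645
endloop
endfacet
facet normal 0.875 0.361 0.322
outer loop
vertex 2.035 -2.096 -1.836
vertex 2.135 -1.616 -2.645
vertex 1.698 -1.215 -1.907
endloop
endfacet
facet normal 0.253 -0.455 0.854
outer loop
vertex 1.31 -2.695 -1.94
vertex 2.035 -2.096 -1.836
vertex 1.188 -1.882 -1.471
endloop
endfacet
facet normal -0.556 -0.823 0.118
outer loop
vertex 0.962 -2.585 -2.813
vertex 1.31 -2.695 -1.94
vertex 0.525 -2.184 -2.075
endloop
endfacet
facet normal -0.434 -0.236 -0.869
outer loop
vertex 1.472 -1.918 -3.249
vertex 0.962 -2.585 -2.813
vertex 0.625 -1.704 -2.884
endloop
endfacet
facet normal 0.450 0.496 -0.742
outer loop
vertex 2.135 -1.616 -2.645
vertex 1.472 -1.918 -3.249
vertex 1.35 -1.105 -2.78
endloop
endfacet
facet normal -0.889 -0.420 -0.183
outer loop
vertex 0.096 -0.679 -0.514
vertex -0.316 0.001 -0.073
vertex 0.011 -0.027 -1.6
endloop
endfacet
facet normal 0.453 -0.748 -0.485
outer loop
vertex 1.336 0.599 -1.327
vertex 0.096 -0.679 -0.514
vertex 0.011 -0.027 -1.6
endloop
endfacet
facet normal -0.889 -0.420 -0.183
outer loop
vertex 0.011 -0.027 -1.6
vertex -0.316 0.001 -0.073
vertex -0.401 0.654 -1.159
endloop
endfacet
facet normal -0.066 0.514 -0.855
outer loop
vertex -0.401 0.654 -1.159
vertex 1.336 0.599 -1.327
vertex 0.011 -0.027 -1.6
endloop
endfacet
facet normal 0.067 -0.514 0.855
outer loop
vertex 0.096 -0.679 -0.514
vertex 1.009 0.627 0.2
vertex -0.316 0.001 -0.073
endloop
endfacet
facet normal 0.453 -0.748 -0.485
outer loop
vertex 1.421 -0.054 -0.241
vertex 0.096 -0.679 -0.514
vertex 1.336 0.599 -1.327
endloop
endfacet
facet normal 0.066 -0.514 0.855
outer loop
vertex 1.421 -0.054 -0.241
vertex 1.009 0.627 0.2
vertex 0.096 -0.679 -0.514
endloop
endfacet
facet normal -0.453 0.748 0.485
outer loop
vertex -0.316 0.001 -0.073
vertex 1.009 0.627 0.2
vertex -0.401 0.654 -1.159
endloop
endfacet
facet normal -0.066 0.514 -0.855
outer loop
vertex 0.924 1.279 -0.886
vertex 1.336 0.599 -1.327
vertex -0.401 0.654 -1.159
endloop
endfacet
facet normal -0.453 0.748 0.485
outer loop
vertex -0.401 0.654 -1.159
vertex 1.009 0.627 0.2
vertex 0.924 1.279 -0.886
endloop
endfacet
facet normal 0.889 0.420 0.183
outer loop
vertex 0.924 1.279 -0.886
vertex 1.421 -0.054 -0.241
vertex 1.336 0.599 -1.327
endloop
endfacet
facet normal 0.889 0.420 0.182
outer loop
vertex 1.009 0.627 0.2
vertex 1.421 -0.054 -0.241
vertex 0.924 1.279 -0.886
endloop
endfacet

endsolid


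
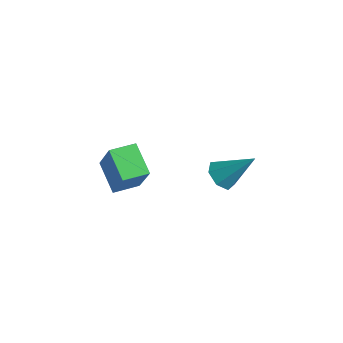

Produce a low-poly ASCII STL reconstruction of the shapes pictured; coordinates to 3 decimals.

solid 
facet normal -0.534 -0.470 -0.702
outer loop
vertex 3.565 1.659 -3.082
vertex 2.815 1.866 -2.65
vertex 3.237 2.329 -3.281
endloop
endfacet
facet normal 0.870 0.313 -0.381
outer loop
vertex 3.565 1.659 -3.082
vertex 3.237 2.329 -3.281
vertex 3.985 2.894 -1.11
endloop
endfacet
facet normal -0.535 -0.470 -0.702
outer loop
vertex 3.237 2.329 -3.281
vertex 2.815 1.866 -2.65
vertex 2.592 2.651 -3.005
endloop
endfacet
facet normal 0.302 0.892 -0.336
outer loop
vertex 3.237 2.329 -3.281
vertex 2.592 2.651 -3.005
vertex 3.985 2.894 -1.11
endloop
endfacet
facet normal -0.534 -0.470 -0.703
outer loop
vertex 2.592 2.651 -3.005
vertex 2.815 1.866 -2.65
vertex 2.114 2.381 -2.461
endloop
endfacet
facet normal -0.357 0.923 0.144
outer loop
vertex 2.592 2.651 -3.005
vertex 2.114 2.381 -2.461
vertex 3.985 2.894 -1.11
endloop
endfacet
facet normal -0.535 -0.470 -0.703
outer loop
vertex 2.114 2.381 -2.461
vertex 2.815 1.866 -2.65
vertex 2.164 1.723 -2.059
endloop
endfacet
facet normal -0.608 0.380 0.697
outer loop
vertex 2.114 2.381 -2.461
vertex 2.164 1.723 -2.059
vertex 3.985 2.894 -1.11
endloop
endfacet
facet normal -0.535 -0.470 -0.702
outer loop
vertex 2.164 1.723 -2.059
vertex 2.815 1.866 -2.65
vertex 2.704 1.173 -2.102
endloop
endfacet
facet normal -0.262 -0.328 0.908
outer loop
vertex 2.164 1.723 -2.059
vertex 2.704 1.173 -2.102
vertex 3.985 2.894 -1.11
endloop
endfacet
facet normal -0.534 -0.470 -0.703
outer loop
vertex 2.704 1.173 -2.102
vertex 2.815 1.866 -2.65
vertex 3.328 1.144 -2.557
endloop
endfacet
facet normal 0.419 -0.667 0.617
outer loop
vertex 2.704 1.173 -2.102
vertex 3.328 1.144 -2.557
vertex 3.985 2.894 -1.11
endloop
endfacet
facet normal -0.534 -0.470 -0.702
outer loop
vertex 3.328 1.144 -2.557
vertex 2.815 1.866 -2.65
vertex 3.565 1.659 -3.082
endloop
endfacet
facet normal 0.923 -0.382 0.042
outer loop
vertex 3.328 1.144 -2.557
vertex 3.565 1.659 -3.082
vertex 3.985 2.894 -1.11
endloop
endfacet
facet normal -0.832 0.194 0.519
outer loop
vertex 2.604 -4.369 2.596
vertex 2.891 -3.111 2.586
vertex 1.517 -4.135 0.767
endloop
endfacet
facet normal -0.223 -0.975 0.008
outer loop
vertex 2.949 -4.469 -0.126
vertex 2.604 -4.369 2.596
vertex 1.517 -4.135 0.767
endloop
endfacet
facet normal -0.832 0.194 0.519
outer loop
vertex 1.517 -4.135 0.767
vertex 2.891 -3.111 2.586
vertex 1.804 -2.878 0.757
endloop
endfacet
facet normal -0.508 0.109 -0.855
outer loop
vertex 1.804 -2.878 0.757
vertex 2.949 -4.469 -0.126
vertex 1.517 -4.135 0.767
endloop
endfacet
facet normal 0.508 -0.109 0.855
outer loop
vertex 2.604 -4.369 2.596
vertex 4.323 -3.445 1.693
vertex 2.891 -3.111 2.586
endloop
endfacet
facet normal -0.222 -0.975 0.008
outer loop
vertex 4.036 -4.702 1.703
vertex 2.604 -4.369 2.596
vertex 2.949 -4.469 -0.126
endloop
endfacet
facet normal 0.508 -0.109 0.855
outer loop
vertex 4.036 -4.702 1.703
vertex 4.323 -3.445 1.693
vertex 2.604 -4.369 2.596
endloop
endfacet
facet normal 0.222 0.975 -0.008
outer loop
vertex 2.891 -3.111 2.586
vertex 4.323 -3.445 1.693
vertex 1.804 -2.878 0.757
endloop
endfacet
facet normal -0.508 0.109 -0.855
outer loop
vertex 3.236 -3.211 -0.136
vertex 2.949 -4.469 -0.126
vertex 1.804 -2.878 0.757
endloop
endfacet
facet normal 0.222 0.975 -0.007
outer loop
vertex 1.804 -2.878 0.757
vertex 4.323 -3.445 1.693
vertex 3.236 -3.211 -0.136
endloop
endfacet
facet normal 0.832 -0.194 -0.519
outer loop
vertex 3.236 -3.211 -0.136
vertex 4.036 -4.702 1.703
vertex 2.949 -4.469 -0.126
endloop
endfacet
facet normal 0.832 -0.194 -0.519
outer loop
vertex 4.323 -3.445 1.693
vertex 4.036 -4.702 1.703
vertex 3.236 -3.211 -0.136
endloop
endfacet

endsolid


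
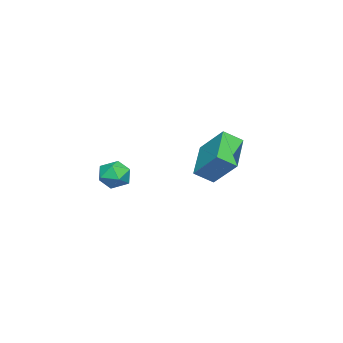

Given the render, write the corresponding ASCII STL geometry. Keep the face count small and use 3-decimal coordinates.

solid 
facet normal -0.938 -0.066 0.340
outer loop
vertex 2.825 -1.264 2.06
vertex 2.896 -2.091 2.096
vertex 3.102 -1.628 2.754
endloop
endfacet
facet normal -0.636 0.549 0.542
outer loop
vertex 2.825 -1.264 2.06
vertex 3.102 -1.628 2.754
vertex 3.464 -0.934 2.476
endloop
endfacet
facet normal -0.434 0.900 -0.046
outer loop
vertex 2.825 -1.264 2.06
vertex 3.464 -0.934 2.476
vertex 3.482 -0.968 1.646
endloop
endfacet
facet normal -0.612 0.501 -0.612
outer loop
vertex 2.825 -1.264 2.06
vertex 3.482 -0.968 1.646
vertex 3.131 -1.683 1.411
endloop
endfacet
facet normal -0.923 -0.095 -0.373
outer loop
vertex 2.825 -1.264 2.06
vertex 3.131 -1.683 1.411
vertex 2.896 -2.091 2.096
endloop
endfacet
facet normal -0.050 0.394 0.918
outer loop
vertex 3.464 -0.934 2.476
vertex 3.102 -1.628 2.754
vertex 3.929 -1.557 2.769
endloop
endfacet
facet normal -0.539 -0.600 0.591
outer loop
vertex 3.102 -1.628 2.754
vertex 2.896 -2.091 2.096
vertex 3.578 -2.272 2.534
endloop
endfacet
facet normal -0.514 -0.648 -0.562
outer loop
vertex 2.896 -2.091 2.096
vertex 3.131 -1.683 1.411
vertex 3.596 -2.306 1.704
endloop
endfacet
facet normal -0.010 0.317 -0.948
outer loop
vertex 3.131 -1.683 1.411
vertex 3.482 -0.968 1.646
vertex 3.958 -1.612 1.426
endloop
endfacet
facet normal 0.276 0.960 -0.033
outer loop
vertex 3.482 -0.968 1.646
vertex 3.464 -0.934 2.476
vertex 4.164 -1.149 2.084
endloop
endfacet
facet normal 0.612 -0.501 0.612
outer loop
vertex 4.235 -1.976 2.12
vertex 3.929 -1.557 2.769
vertex 3.578 -2.272 2.534
endloop
endfacet
facet normal 0.434 -0.900 0.046
outer loop
vertex 4.235 -1.976 2.12
vertex 3.578 -2.272 2.534
vertex 3.596 -2.306 1.704
endloop
endfacet
facet normal 0.636 -0.549 -0.542
outer loop
vertex 4.235 -1.976 2.12
vertex 3.596 -2.306 1.704
vertex 3.958 -1.612 1.426
endloop
endfacet
facet normal 0.938 0.066 -0.340
outer loop
vertex 4.235 -1.976 2.12
vertex 3.958 -1.612 1.426
vertex 4.164 -1.149 2.084
endloop
endfacet
facet normal 0.923 0.095 0.373
outer loop
vertex 4.235 -1.976 2.12
vertex 4.164 -1.149 2.084
vertex 3.929 -1.557 2.769
endloop
endfacet
facet normal 0.010 -0.317 0.948
outer loop
vertex 3.578 -2.272 2.534
vertex 3.929 -1.557 2.769
vertex 3.102 -1.628 2.754
endloop
endfacet
facet normal -0.276 -0.960 0.033
outer loop
vertex 3.596 -2.306 1.704
vertex 3.578 -2.272 2.534
vertex 2.896 -2.091 2.096
endloop
endfacet
facet normal 0.050 -0.394 -0.918
outer loop
vertex 3.958 -1.612 1.426
vertex 3.596 -2.306 1.704
vertex 3.131 -1.683 1.411
endloop
endfacet
facet normal 0.539 0.600 -0.591
outer loop
vertex 4.164 -1.149 2.084
vertex 3.958 -1.612 1.426
vertex 3.482 -0.968 1.646
endloop
endfacet
facet normal 0.514 0.648 0.562
outer loop
vertex 3.929 -1.557 2.769
vertex 4.164 -1.149 2.084
vertex 3.464 -0.934 2.476
endloop
endfacet
facet normal -0.432 0.716 -0.549
outer loop
vertex -3.139 0.785 1.295
vertex -2.689 2.059 2.602
vertex -1.331 1.136 0.329
endloop
endfacet
facet normal -0.240 -0.677 -0.695
outer loop
vertex -0.851 0.341 0.938
vertex -3.139 0.785 1.295
vertex -1.331 1.136 0.329
endloop
endfacet
facet normal -0.432 0.716 -0.549
outer loop
vertex -1.331 1.136 0.329
vertex -2.689 2.059 2.602
vertex -0.88 2.41 1.636
endloop
endfacet
facet normal 0.869 0.169 -0.465
outer loop
vertex -0.88 2.41 1.636
vertex -0.851 0.341 0.938
vertex -1.331 1.136 0.329
endloop
endfacet
facet normal -0.869 -0.169 0.464
outer loop
vertex -3.139 0.785 1.295
vertex -2.209 1.264 3.211
vertex -2.689 2.059 2.602
endloop
endfacet
facet normal -0.240 -0.677 -0.695
outer loop
vertex -2.66 -0.01 1.904
vertex -3.139 0.785 1.295
vertex -0.851 0.341 0.938
endloop
endfacet
facet normal -0.870 -0.168 0.464
outer loop
vertex -2.66 -0.01 1.904
vertex -2.209 1.264 3.211
vertex -3.139 0.785 1.295
endloop
endfacet
facet normal 0.240 0.677 0.695
outer loop
vertex -2.689 2.059 2.602
vertex -2.209 1.264 3.211
vertex -0.88 2.41 1.636
endloop
endfacet
facet normal 0.870 0.169 -0.464
outer loop
vertex -0.401 1.615 2.245
vertex -0.851 0.341 0.938
vertex -0.88 2.41 1.636
endloop
endfacet
facet normal 0.240 0.677 0.695
outer loop
vertex -0.88 2.41 1.636
vertex -2.209 1.264 3.211
vertex -0.401 1.615 2.245
endloop
endfacet
facet normal 0.432 -0.716 0.549
outer loop
vertex -0.401 1.615 2.245
vertex -2.66 -0.01 1.904
vertex -0.851 0.341 0.938
endloop
endfacet
facet normal 0.432 -0.716 0.549
outer loop
vertex -2.209 1.264 3.211
vertex -2.66 -0.01 1.904
vertex -0.401 1.615 2.245
endloop
endfacet

endsolid


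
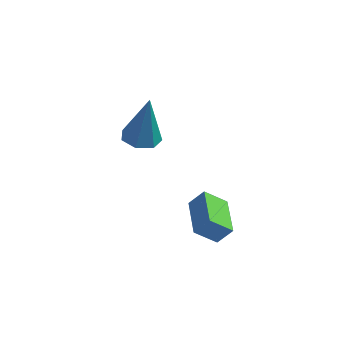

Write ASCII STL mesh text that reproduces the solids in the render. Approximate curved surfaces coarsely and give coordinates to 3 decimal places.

solid 
facet normal -0.140 -0.161 -0.977
outer loop
vertex -2.692 2.185 -0.578
vertex -3.256 2.752 -0.591
vertex -2.469 2.828 -0.716
endloop
endfacet
facet normal 0.931 -0.270 0.245
outer loop
vertex -2.692 2.185 -0.578
vertex -2.469 2.828 -0.716
vertex -2.964 3.088 1.451
endloop
endfacet
facet normal -0.140 -0.160 -0.977
outer loop
vertex -2.469 2.828 -0.716
vertex -3.256 2.752 -0.591
vertex -2.839 3.414 -0.759
endloop
endfacet
facet normal 0.835 0.536 0.126
outer loop
vertex -2.469 2.828 -0.716
vertex -2.839 3.414 -0.759
vertex -2.964 3.088 1.451
endloop
endfacet
facet normal -0.139 -0.160 -0.977
outer loop
vertex -2.839 3.414 -0.759
vertex -3.256 2.752 -0.591
vertex -3.523 3.501 -0.676
endloop
endfacet
facet normal 0.143 0.978 0.152
outer loop
vertex -2.839 3.414 -0.759
vertex -3.523 3.501 -0.676
vertex -2.964 3.088 1.451
endloop
endfacet
facet normal -0.139 -0.161 -0.977
outer loop
vertex -3.523 3.501 -0.676
vertex -3.256 2.752 -0.591
vertex -4.005 3.024 -0.529
endloop
endfacet
facet normal -0.622 0.722 0.304
outer loop
vertex -3.523 3.501 -0.676
vertex -4.005 3.024 -0.529
vertex -2.964 3.088 1.451
endloop
endfacet
facet normal -0.139 -0.161 -0.977
outer loop
vertex -4.005 3.024 -0.529
vertex -3.256 2.752 -0.591
vertex -3.924 2.342 -0.428
endloop
endfacet
facet normal -0.884 -0.036 0.466
outer loop
vertex -4.005 3.024 -0.529
vertex -3.924 2.342 -0.428
vertex -2.964 3.088 1.451
endloop
endfacet
facet normal -0.139 -0.161 -0.977
outer loop
vertex -3.924 2.342 -0.428
vertex -3.256 2.752 -0.591
vertex -3.339 1.969 -0.45
endloop
endfacet
facet normal -0.446 -0.730 0.518
outer loop
vertex -3.924 2.342 -0.428
vertex -3.339 1.969 -0.45
vertex -2.964 3.088 1.451
endloop
endfacet
facet normal -0.139 -0.161 -0.977
outer loop
vertex -3.339 1.969 -0.45
vertex -3.256 2.752 -0.591
vertex -2.692 2.185 -0.578
endloop
endfacet
facet normal 0.361 -0.833 0.419
outer loop
vertex -3.339 1.969 -0.45
vertex -2.692 2.185 -0.578
vertex -2.964 3.088 1.451
endloop
endfacet
facet normal -0.737 -0.178 0.652
outer loop
vertex -0.032 -2.413 0.329
vertex -0.422 -0.862 0.313
vertex -0.568 -2.555 -0.315
endloop
endfacet
facet normal 0.245 -0.970 0.010
outer loop
vertex 0.242 -2.358 -1.033
vertex -0.032 -2.413 0.329
vertex -0.568 -2.555 -0.315
endloop
endfacet
facet normal -0.737 -0.178 0.652
outer loop
vertex -0.568 -2.555 -0.315
vertex -0.422 -0.862 0.313
vertex -0.958 -1.003 -0.331
endloop
endfacet
facet normal -0.631 -0.166 -0.758
outer loop
vertex -0.958 -1.003 -0.331
vertex 0.242 -2.358 -1.033
vertex -0.568 -2.555 -0.315
endloop
endfacet
facet normal 0.631 0.167 0.758
outer loop
vertex -0.032 -2.413 0.329
vertex 0.388 -0.665 -0.405
vertex -0.422 -0.862 0.313
endloop
endfacet
facet normal 0.243 -0.970 0.010
outer loop
vertex 0.778 -2.217 -0.389
vertex -0.032 -2.413 0.329
vertex 0.242 -2.358 -1.033
endloop
endfacet
facet normal 0.631 0.166 0.758
outer loop
vertex 0.778 -2.217 -0.389
vertex 0.388 -0.665 -0.405
vertex -0.032 -2.413 0.329
endloop
endfacet
facet normal -0.244 0.970 -0.009
outer loop
vertex -0.422 -0.862 0.313
vertex 0.388 -0.665 -0.405
vertex -0.958 -1.003 -0.331
endloop
endfacet
facet normal -0.631 -0.167 -0.758
outer loop
vertex -0.148 -0.807 -1.049
vertex 0.242 -2.358 -1.033
vertex -0.958 -1.003 -0.331
endloop
endfacet
facet normal -0.244 0.970 -0.011
outer loop
vertex -0.958 -1.003 -0.331
vertex 0.388 -0.665 -0.405
vertex -0.148 -0.807 -1.049
endloop
endfacet
facet normal 0.737 0.179 -0.652
outer loop
vertex -0.148 -0.807 -1.049
vertex 0.778 -2.217 -0.389
vertex 0.242 -2.358 -1.033
endloop
endfacet
facet normal 0.737 0.178 -0.652
outer loop
vertex 0.388 -0.665 -0.405
vertex 0.778 -2.217 -0.389
vertex -0.148 -0.807 -1.049
endloop
endfacet

endsolid


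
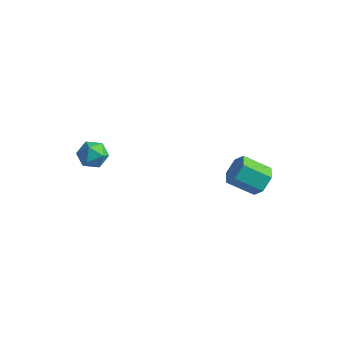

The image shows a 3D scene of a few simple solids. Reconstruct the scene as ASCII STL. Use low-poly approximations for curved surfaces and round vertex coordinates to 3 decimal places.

solid 
facet normal -0.975 -0.133 0.176
outer loop
vertex -4.811 -1.939 1.611
vertex -4.58 -2.74 2.286
vertex -4.651 -1.734 2.651
endloop
endfacet
facet normal -0.835 0.550 0.020
outer loop
vertex -4.811 -1.939 1.611
vertex -4.651 -1.734 2.651
vertex -4.239 -1.081 1.906
endloop
endfacet
facet normal -0.532 0.570 -0.626
outer loop
vertex -4.811 -1.939 1.611
vertex -4.239 -1.081 1.906
vertex -3.914 -1.684 1.081
endloop
endfacet
facet normal -0.485 -0.099 -0.869
outer loop
vertex -4.811 -1.939 1.611
vertex -3.914 -1.684 1.081
vertex -4.125 -2.709 1.316
endloop
endfacet
facet normal -0.759 -0.533 -0.373
outer loop
vertex -4.811 -1.939 1.611
vertex -4.125 -2.709 1.316
vertex -4.58 -2.74 2.286
endloop
endfacet
facet normal -0.360 0.791 0.494
outer loop
vertex -4.239 -1.081 1.906
vertex -4.651 -1.734 2.651
vertex -3.655 -1.351 2.764
endloop
endfacet
facet normal -0.587 -0.312 0.747
outer loop
vertex -4.651 -1.734 2.651
vertex -4.58 -2.74 2.286
vertex -3.866 -2.376 2.999
endloop
endfacet
facet normal -0.236 -0.961 -0.142
outer loop
vertex -4.58 -2.74 2.286
vertex -4.125 -2.709 1.316
vertex -3.541 -2.979 2.174
endloop
endfacet
facet normal 0.207 -0.259 -0.944
outer loop
vertex -4.125 -2.709 1.316
vertex -3.914 -1.684 1.081
vertex -3.129 -2.326 1.429
endloop
endfacet
facet normal 0.130 0.824 -0.551
outer loop
vertex -3.914 -1.684 1.081
vertex -4.239 -1.081 1.906
vertex -3.2 -1.32 1.794
endloop
endfacet
facet normal 0.485 0.099 0.869
outer loop
vertex -2.969 -2.121 2.469
vertex -3.655 -1.351 2.764
vertex -3.866 -2.376 2.999
endloop
endfacet
facet normal 0.532 -0.570 0.626
outer loop
vertex -2.969 -2.121 2.469
vertex -3.866 -2.376 2.999
vertex -3.541 -2.979 2.174
endloop
endfacet
facet normal 0.835 -0.550 -0.020
outer loop
vertex -2.969 -2.121 2.469
vertex -3.541 -2.979 2.174
vertex -3.129 -2.326 1.429
endloop
endfacet
facet normal 0.975 0.133 -0.176
outer loop
vertex -2.969 -2.121 2.469
vertex -3.129 -2.326 1.429
vertex -3.2 -1.32 1.794
endloop
endfacet
facet normal 0.759 0.533 0.373
outer loop
vertex -2.969 -2.121 2.469
vertex -3.2 -1.32 1.794
vertex -3.655 -1.351 2.764
endloop
endfacet
facet normal -0.207 0.259 0.944
outer loop
vertex -3.866 -2.376 2.999
vertex -3.655 -1.351 2.764
vertex -4.651 -1.734 2.651
endloop
endfacet
facet normal -0.130 -0.824 0.551
outer loop
vertex -3.541 -2.979 2.174
vertex -3.866 -2.376 2.999
vertex -4.58 -2.74 2.286
endloop
endfacet
facet normal 0.360 -0.791 -0.494
outer loop
vertex -3.129 -2.326 1.429
vertex -3.541 -2.979 2.174
vertex -4.125 -2.709 1.316
endloop
endfacet
facet normal 0.587 0.312 -0.747
outer loop
vertex -3.2 -1.32 1.794
vertex -3.129 -2.326 1.429
vertex -3.914 -1.684 1.081
endloop
endfacet
facet normal 0.236 0.961 0.142
outer loop
vertex -3.655 -1.351 2.764
vertex -3.2 -1.32 1.794
vertex -4.239 -1.081 1.906
endloop
endfacet
facet normal 0.711 0.455 -0.536
outer loop
vertex 5.254 2.848 -0.036
vertex 4.622 3.732 -0.124
vertex 5.313 3.638 0.713
endloop
endfacet
facet normal 0.701 -0.518 0.491
outer loop
vertex 5.254 2.848 -0.036
vertex 5.313 3.638 0.713
vertex 3.81 1.924 1.052
endloop
endfacet
facet normal 0.701 -0.518 0.490
outer loop
vertex 3.81 1.924 1.052
vertex 5.313 3.638 0.713
vertex 3.87 2.714 1.801
endloop
endfacet
facet normal -0.711 -0.455 0.537
outer loop
vertex 3.81 1.924 1.052
vertex 3.87 2.714 1.801
vertex 3.178 2.808 0.964
endloop
endfacet
facet normal 0.711 0.455 -0.536
outer loop
vertex 5.313 3.638 0.713
vertex 4.622 3.732 -0.124
vertex 4.681 4.521 0.625
endloop
endfacet
facet normal 0.398 0.368 0.840
outer loop
vertex 5.313 3.638 0.713
vertex 4.681 4.521 0.625
vertex 3.87 2.714 1.801
endloop
endfacet
facet normal 0.398 0.368 0.840
outer loop
vertex 3.87 2.714 1.801
vertex 4.681 4.521 0.625
vertex 3.238 3.598 1.713
endloop
endfacet
facet normal -0.711 -0.455 0.537
outer loop
vertex 3.87 2.714 1.801
vertex 3.238 3.598 1.713
vertex 3.178 2.808 0.964
endloop
endfacet
facet normal 0.711 0.455 -0.536
outer loop
vertex 4.681 4.521 0.625
vertex 4.622 3.732 -0.124
vertex 3.99 4.616 -0.212
endloop
endfacet
facet normal -0.303 0.886 0.350
outer loop
vertex 4.681 4.521 0.625
vertex 3.99 4.616 -0.212
vertex 3.238 3.598 1.713
endloop
endfacet
facet normal -0.303 0.886 0.350
outer loop
vertex 3.238 3.598 1.713
vertex 3.99 4.616 -0.212
vertex 2.546 3.692 0.876
endloop
endfacet
facet normal -0.711 -0.455 0.537
outer loop
vertex 3.238 3.598 1.713
vertex 2.546 3.692 0.876
vertex 3.178 2.808 0.964
endloop
endfacet
facet normal 0.711 0.455 -0.537
outer loop
vertex 3.99 4.616 -0.212
vertex 4.622 3.732 -0.124
vertex 3.93 3.826 -0.961
endloop
endfacet
facet normal -0.701 0.518 -0.490
outer loop
vertex 3.99 4.616 -0.212
vertex 3.93 3.826 -0.961
vertex 2.546 3.692 0.876
endloop
endfacet
facet normal -0.701 0.517 -0.491
outer loop
vertex 2.546 3.692 0.876
vertex 3.93 3.826 -0.961
vertex 2.487 2.902 0.127
endloop
endfacet
facet normal -0.711 -0.455 0.536
outer loop
vertex 2.546 3.692 0.876
vertex 2.487 2.902 0.127
vertex 3.178 2.808 0.964
endloop
endfacet
facet normal 0.711 0.455 -0.537
outer loop
vertex 3.93 3.826 -0.961
vertex 4.622 3.732 -0.124
vertex 4.562 2.942 -0.873
endloop
endfacet
facet normal -0.398 -0.368 -0.840
outer loop
vertex 3.93 3.826 -0.961
vertex 4.562 2.942 -0.873
vertex 2.487 2.902 0.127
endloop
endfacet
facet normal -0.398 -0.368 -0.840
outer loop
vertex 2.487 2.902 0.127
vertex 4.562 2.942 -0.873
vertex 3.119 2.019 0.215
endloop
endfacet
facet normal -0.711 -0.455 0.536
outer loop
vertex 2.487 2.902 0.127
vertex 3.119 2.019 0.215
vertex 3.178 2.808 0.964
endloop
endfacet
facet normal 0.711 0.455 -0.537
outer loop
vertex 4.562 2.942 -0.873
vertex 4.622 3.732 -0.124
vertex 5.254 2.848 -0.036
endloop
endfacet
facet normal 0.303 -0.886 -0.350
outer loop
vertex 4.562 2.942 -0.873
vertex 5.254 2.848 -0.036
vertex 3.119 2.019 0.215
endloop
endfacet
facet normal 0.303 -0.886 -0.351
outer loop
vertex 3.119 2.019 0.215
vertex 5.254 2.848 -0.036
vertex 3.81 1.924 1.052
endloop
endfacet
facet normal -0.711 -0.455 0.536
outer loop
vertex 3.119 2.019 0.215
vertex 3.81 1.924 1.052
vertex 3.178 2.808 0.964
endloop
endfacet

endsolid


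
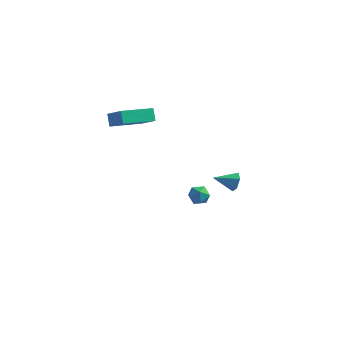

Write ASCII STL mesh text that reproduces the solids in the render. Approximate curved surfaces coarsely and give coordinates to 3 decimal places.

solid 
facet normal -0.890 0.380 0.253
outer loop
vertex 0.606 1.03 -3.782
vertex 0.293 0.464 -4.032
vertex 0.491 0.485 -3.367
endloop
endfacet
facet normal -0.379 0.610 0.696
outer loop
vertex 0.606 1.03 -3.782
vertex 0.491 0.485 -3.367
vertex 1.096 0.824 -3.335
endloop
endfacet
facet normal 0.117 0.944 0.307
outer loop
vertex 0.606 1.03 -3.782
vertex 1.096 0.824 -3.335
vertex 1.271 1.012 -3.98
endloop
endfacet
facet normal -0.087 0.922 -0.377
outer loop
vertex 0.606 1.03 -3.782
vertex 1.271 1.012 -3.98
vertex 0.775 0.789 -4.41
endloop
endfacet
facet normal -0.709 0.573 -0.411
outer loop
vertex 0.606 1.03 -3.782
vertex 0.775 0.789 -4.41
vertex 0.293 0.464 -4.032
endloop
endfacet
facet normal -0.074 0.037 0.997
outer loop
vertex 1.096 0.824 -3.335
vertex 0.491 0.485 -3.367
vertex 1.085 0.131 -3.31
endloop
endfacet
facet normal -0.901 -0.333 0.279
outer loop
vertex 0.491 0.485 -3.367
vertex 0.293 0.464 -4.032
vertex 0.589 -0.092 -3.74
endloop
endfacet
facet normal -0.609 -0.019 -0.793
outer loop
vertex 0.293 0.464 -4.032
vertex 0.775 0.789 -4.41
vertex 0.764 0.096 -4.385
endloop
endfacet
facet normal 0.396 0.545 -0.739
outer loop
vertex 0.775 0.789 -4.41
vertex 1.271 1.012 -3.98
vertex 1.369 0.435 -4.353
endloop
endfacet
facet normal 0.728 0.580 0.366
outer loop
vertex 1.271 1.012 -3.98
vertex 1.096 0.824 -3.335
vertex 1.567 0.456 -3.688
endloop
endfacet
facet normal 0.087 -0.922 0.377
outer loop
vertex 1.254 -0.11 -3.938
vertex 1.085 0.131 -3.31
vertex 0.589 -0.092 -3.74
endloop
endfacet
facet normal -0.117 -0.944 -0.307
outer loop
vertex 1.254 -0.11 -3.938
vertex 0.589 -0.092 -3.74
vertex 0.764 0.096 -4.385
endloop
endfacet
facet normal 0.379 -0.610 -0.696
outer loop
vertex 1.254 -0.11 -3.938
vertex 0.764 0.096 -4.385
vertex 1.369 0.435 -4.353
endloop
endfacet
facet normal 0.890 -0.380 -0.253
outer loop
vertex 1.254 -0.11 -3.938
vertex 1.369 0.435 -4.353
vertex 1.567 0.456 -3.688
endloop
endfacet
facet normal 0.709 -0.573 0.411
outer loop
vertex 1.254 -0.11 -3.938
vertex 1.567 0.456 -3.688
vertex 1.085 0.131 -3.31
endloop
endfacet
facet normal -0.396 -0.545 0.739
outer loop
vertex 0.589 -0.092 -3.74
vertex 1.085 0.131 -3.31
vertex 0.491 0.485 -3.367
endloop
endfacet
facet normal -0.728 -0.580 -0.366
outer loop
vertex 0.764 0.096 -4.385
vertex 0.589 -0.092 -3.74
vertex 0.293 0.464 -4.032
endloop
endfacet
facet normal 0.074 -0.037 -0.997
outer loop
vertex 1.369 0.435 -4.353
vertex 0.764 0.096 -4.385
vertex 0.775 0.789 -4.41
endloop
endfacet
facet normal 0.901 0.333 -0.279
outer loop
vertex 1.567 0.456 -3.688
vertex 1.369 0.435 -4.353
vertex 1.271 1.012 -3.98
endloop
endfacet
facet normal 0.609 0.019 0.793
outer loop
vertex 1.085 0.131 -3.31
vertex 1.567 0.456 -3.688
vertex 1.096 0.824 -3.335
endloop
endfacet
facet normal 0.831 0.443 -0.337
outer loop
vertex 4.476 -2.877 0.811
vertex 4.164 -2.652 0.338
vertex 4.204 -2.333 0.856
endloop
endfacet
facet normal -0.014 -0.089 0.996
outer loop
vertex 4.476 -2.877 0.811
vertex 4.204 -2.333 0.856
vertex 3.116 -3.208 0.762
endloop
endfacet
facet normal 0.831 0.443 -0.337
outer loop
vertex 4.204 -2.333 0.856
vertex 4.164 -2.652 0.338
vertex 3.892 -2.107 0.383
endloop
endfacet
facet normal -0.522 0.583 0.623
outer loop
vertex 4.204 -2.333 0.856
vertex 3.892 -2.107 0.383
vertex 3.116 -3.208 0.762
endloop
endfacet
facet normal 0.831 0.443 -0.336
outer loop
vertex 3.892 -2.107 0.383
vertex 4.164 -2.652 0.338
vertex 3.852 -2.426 -0.136
endloop
endfacet
facet normal -0.830 0.501 -0.244
outer loop
vertex 3.892 -2.107 0.383
vertex 3.852 -2.426 -0.136
vertex 3.116 -3.208 0.762
endloop
endfacet
facet normal 0.832 0.441 -0.337
outer loop
vertex 3.852 -2.426 -0.136
vertex 4.164 -2.652 0.338
vertex 4.123 -2.971 -0.181
endloop
endfacet
facet normal -0.629 -0.252 -0.735
outer loop
vertex 3.852 -2.426 -0.136
vertex 4.123 -2.971 -0.181
vertex 3.116 -3.208 0.762
endloop
endfacet
facet normal 0.831 0.442 -0.338
outer loop
vertex 4.123 -2.971 -0.181
vertex 4.164 -2.652 0.338
vertex 4.435 -3.196 0.292
endloop
endfacet
facet normal -0.120 -0.925 -0.361
outer loop
vertex 4.123 -2.971 -0.181
vertex 4.435 -3.196 0.292
vertex 3.116 -3.208 0.762
endloop
endfacet
facet normal 0.831 0.442 -0.338
outer loop
vertex 4.435 -3.196 0.292
vertex 4.164 -2.652 0.338
vertex 4.476 -2.877 0.811
endloop
endfacet
facet normal 0.187 -0.843 0.504
outer loop
vertex 4.435 -3.196 0.292
vertex 4.476 -2.877 0.811
vertex 3.116 -3.208 0.762
endloop
endfacet
facet normal -0.366 0.509 0.779
outer loop
vertex -3.53 0.136 2.113
vertex -2.299 1.733 1.649
vertex -4.596 0.704 1.241
endloop
endfacet
facet normal -0.595 -0.772 0.224
outer loop
vertex -4.281 0.267 0.571
vertex -3.53 0.136 2.113
vertex -4.596 0.704 1.241
endloop
endfacet
facet normal -0.366 0.509 0.779
outer loop
vertex -4.596 0.704 1.241
vertex -2.299 1.733 1.649
vertex -3.365 2.302 0.776
endloop
endfacet
facet normal -0.716 0.381 -0.585
outer loop
vertex -3.365 2.302 0.776
vertex -4.281 0.267 0.571
vertex -4.596 0.704 1.241
endloop
endfacet
facet normal 0.716 -0.381 0.585
outer loop
vertex -3.53 0.136 2.113
vertex -1.984 1.296 0.979
vertex -2.299 1.733 1.649
endloop
endfacet
facet normal -0.596 -0.771 0.225
outer loop
vertex -3.215 -0.302 1.444
vertex -3.53 0.136 2.113
vertex -4.281 0.267 0.571
endloop
endfacet
facet normal 0.715 -0.381 0.586
outer loop
vertex -3.215 -0.302 1.444
vertex -1.984 1.296 0.979
vertex -3.53 0.136 2.113
endloop
endfacet
facet normal 0.595 0.772 -0.224
outer loop
vertex -2.299 1.733 1.649
vertex -1.984 1.296 0.979
vertex -3.365 2.302 0.776
endloop
endfacet
facet normal -0.715 0.381 -0.586
outer loop
vertex -3.05 1.864 0.107
vertex -4.281 0.267 0.571
vertex -3.365 2.302 0.776
endloop
endfacet
facet normal 0.595 0.772 -0.225
outer loop
vertex -3.365 2.302 0.776
vertex -1.984 1.296 0.979
vertex -3.05 1.864 0.107
endloop
endfacet
facet normal 0.366 -0.509 -0.779
outer loop
vertex -3.05 1.864 0.107
vertex -3.215 -0.302 1.444
vertex -4.281 0.267 0.571
endloop
endfacet
facet normal 0.366 -0.509 -0.779
outer loop
vertex -1.984 1.296 0.979
vertex -3.215 -0.302 1.444
vertex -3.05 1.864 0.107
endloop
endfacet

endsolid


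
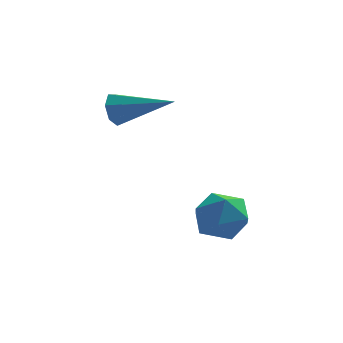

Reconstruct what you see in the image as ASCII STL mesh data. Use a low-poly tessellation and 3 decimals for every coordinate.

solid 
facet normal 0.219 0.283 0.934
outer loop
vertex 3.211 0.326 -2.889
vertex 3.623 -0.589 -2.708
vertex 4.202 0.167 -3.073
endloop
endfacet
facet normal 0.226 0.842 0.490
outer loop
vertex 3.211 0.326 -2.889
vertex 4.202 0.167 -3.073
vertex 3.64 0.703 -3.735
endloop
endfacet
facet normal -0.417 0.890 0.185
outer loop
vertex 3.211 0.326 -2.889
vertex 3.64 0.703 -3.735
vertex 2.714 0.278 -3.778
endloop
endfacet
facet normal -0.822 0.361 0.440
outer loop
vertex 3.211 0.326 -2.889
vertex 2.714 0.278 -3.778
vertex 2.703 -0.52 -3.144
endloop
endfacet
facet normal -0.429 -0.015 0.903
outer loop
vertex 3.211 0.326 -2.889
vertex 2.703 -0.52 -3.144
vertex 3.623 -0.589 -2.708
endloop
endfacet
facet normal 0.704 0.710 -0.023
outer loop
vertex 3.64 0.703 -3.735
vertex 4.202 0.167 -3.073
vertex 4.317 0.02 -4.076
endloop
endfacet
facet normal 0.692 -0.195 0.695
outer loop
vertex 4.202 0.167 -3.073
vertex 3.623 -0.589 -2.708
vertex 4.306 -0.778 -3.442
endloop
endfacet
facet normal -0.357 -0.676 0.645
outer loop
vertex 3.623 -0.589 -2.708
vertex 2.703 -0.52 -3.144
vertex 3.38 -1.203 -3.485
endloop
endfacet
facet normal -0.992 -0.069 -0.104
outer loop
vertex 2.703 -0.52 -3.144
vertex 2.714 0.278 -3.778
vertex 2.818 -0.667 -4.147
endloop
endfacet
facet normal -0.337 0.787 -0.516
outer loop
vertex 2.714 0.278 -3.778
vertex 3.64 0.703 -3.735
vertex 3.397 0.089 -4.512
endloop
endfacet
facet normal 0.822 -0.361 -0.440
outer loop
vertex 3.809 -0.826 -4.331
vertex 4.317 0.02 -4.076
vertex 4.306 -0.778 -3.442
endloop
endfacet
facet normal 0.417 -0.890 -0.185
outer loop
vertex 3.809 -0.826 -4.331
vertex 4.306 -0.778 -3.442
vertex 3.38 -1.203 -3.485
endloop
endfacet
facet normal -0.226 -0.842 -0.490
outer loop
vertex 3.809 -0.826 -4.331
vertex 3.38 -1.203 -3.485
vertex 2.818 -0.667 -4.147
endloop
endfacet
facet normal -0.219 -0.283 -0.934
outer loop
vertex 3.809 -0.826 -4.331
vertex 2.818 -0.667 -4.147
vertex 3.397 0.089 -4.512
endloop
endfacet
facet normal 0.429 0.015 -0.903
outer loop
vertex 3.809 -0.826 -4.331
vertex 3.397 0.089 -4.512
vertex 4.317 0.02 -4.076
endloop
endfacet
facet normal 0.992 0.069 0.104
outer loop
vertex 4.306 -0.778 -3.442
vertex 4.317 0.02 -4.076
vertex 4.202 0.167 -3.073
endloop
endfacet
facet normal 0.337 -0.787 0.516
outer loop
vertex 3.38 -1.203 -3.485
vertex 4.306 -0.778 -3.442
vertex 3.623 -0.589 -2.708
endloop
endfacet
facet normal -0.704 -0.710 0.023
outer loop
vertex 2.818 -0.667 -4.147
vertex 3.38 -1.203 -3.485
vertex 2.703 -0.52 -3.144
endloop
endfacet
facet normal -0.692 0.195 -0.695
outer loop
vertex 3.397 0.089 -4.512
vertex 2.818 -0.667 -4.147
vertex 2.714 0.278 -3.778
endloop
endfacet
facet normal 0.357 0.676 -0.645
outer loop
vertex 4.317 0.02 -4.076
vertex 3.397 0.089 -4.512
vertex 3.64 0.703 -3.735
endloop
endfacet
facet normal -0.908 0.301 -0.292
outer loop
vertex 0.426 2.155 -0.488
vertex 0.162 1.905 0.075
vertex 0.402 2.521 -0.036
endloop
endfacet
facet normal 0.653 0.605 -0.455
outer loop
vertex 0.426 2.155 -0.488
vertex 0.402 2.521 -0.036
vertex 2.058 1.275 0.685
endloop
endfacet
facet normal -0.908 0.301 -0.293
outer loop
vertex 0.402 2.521 -0.036
vertex 0.162 1.905 0.075
vertex 0.197 2.423 0.499
endloop
endfacet
facet normal 0.471 0.818 0.330
outer loop
vertex 0.402 2.521 -0.036
vertex 0.197 2.423 0.499
vertex 2.058 1.275 0.685
endloop
endfacet
facet normal -0.908 0.300 -0.292
outer loop
vertex 0.197 2.423 0.499
vertex 0.162 1.905 0.075
vertex -0.034 1.935 0.715
endloop
endfacet
facet normal 0.124 0.352 0.928
outer loop
vertex 0.197 2.423 0.499
vertex -0.034 1.935 0.715
vertex 2.058 1.275 0.685
endloop
endfacet
facet normal -0.908 0.302 -0.292
outer loop
vertex -0.034 1.935 0.715
vertex 0.162 1.905 0.075
vertex -0.118 1.425 0.449
endloop
endfacet
facet normal -0.127 -0.442 0.888
outer loop
vertex -0.034 1.935 0.715
vertex -0.118 1.425 0.449
vertex 2.058 1.275 0.685
endloop
endfacet
facet normal -0.908 0.303 -0.291
outer loop
vertex -0.118 1.425 0.449
vertex 0.162 1.905 0.075
vertex 0.008 1.277 -0.099
endloop
endfacet
facet normal -0.093 -0.966 0.240
outer loop
vertex -0.118 1.425 0.449
vertex 0.008 1.277 -0.099
vertex 2.058 1.275 0.685
endloop
endfacet
facet normal -0.907 0.303 -0.292
outer loop
vertex 0.008 1.277 -0.099
vertex 0.162 1.905 0.075
vertex 0.251 1.602 -0.516
endloop
endfacet
facet normal 0.201 -0.826 -0.527
outer loop
vertex 0.008 1.277 -0.099
vertex 0.251 1.602 -0.516
vertex 2.058 1.275 0.685
endloop
endfacet
facet normal -0.908 0.302 -0.292
outer loop
vertex 0.251 1.602 -0.516
vertex 0.162 1.905 0.075
vertex 0.426 2.155 -0.488
endloop
endfacet
facet normal 0.533 -0.126 -0.837
outer loop
vertex 0.251 1.602 -0.516
vertex 0.426 2.155 -0.488
vertex 2.058 1.275 0.685
endloop
endfacet

endsolid


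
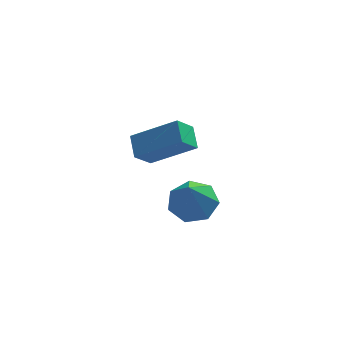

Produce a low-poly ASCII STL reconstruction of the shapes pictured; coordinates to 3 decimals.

solid 
facet normal 0.145 0.479 -0.866
outer loop
vertex -0.276 1.734 -2.469
vertex -1.308 1.972 -2.51
vertex -0.519 2.527 -2.071
endloop
endfacet
facet normal 0.808 -0.047 0.587
outer loop
vertex -0.276 1.734 -2.469
vertex -0.519 2.527 -2.071
vertex -1.612 0.968 -0.69
endloop
endfacet
facet normal 0.146 0.478 -0.866
outer loop
vertex -0.519 2.527 -2.071
vertex -1.308 1.972 -2.51
vertex -1.356 2.903 -2.004
endloop
endfacet
facet normal 0.294 0.510 0.808
outer loop
vertex -0.519 2.527 -2.071
vertex -1.356 2.903 -2.004
vertex -1.612 0.968 -0.69
endloop
endfacet
facet normal 0.144 0.478 -0.866
outer loop
vertex -1.356 2.903 -2.004
vertex -1.308 1.972 -2.51
vertex -2.157 2.578 -2.317
endloop
endfacet
facet normal -0.487 0.534 0.691
outer loop
vertex -1.356 2.903 -2.004
vertex -2.157 2.578 -2.317
vertex -1.612 0.968 -0.69
endloop
endfacet
facet normal 0.144 0.478 -0.866
outer loop
vertex -2.157 2.578 -2.317
vertex -1.308 1.972 -2.51
vertex -2.32 1.797 -2.775
endloop
endfacet
facet normal -0.946 0.007 0.324
outer loop
vertex -2.157 2.578 -2.317
vertex -2.32 1.797 -2.775
vertex -1.612 0.968 -0.69
endloop
endfacet
facet normal 0.144 0.478 -0.867
outer loop
vertex -2.32 1.797 -2.775
vertex -1.308 1.972 -2.51
vertex -1.721 1.148 -3.033
endloop
endfacet
facet normal -0.738 -0.674 -0.017
outer loop
vertex -2.32 1.797 -2.775
vertex -1.721 1.148 -3.033
vertex -1.612 0.968 -0.69
endloop
endfacet
facet normal 0.144 0.478 -0.867
outer loop
vertex -1.721 1.148 -3.033
vertex -1.308 1.972 -2.51
vertex -0.811 1.12 -2.897
endloop
endfacet
facet normal -0.019 -0.997 -0.076
outer loop
vertex -1.721 1.148 -3.033
vertex -0.811 1.12 -2.897
vertex -1.612 0.968 -0.69
endloop
endfacet
facet normal 0.145 0.478 -0.866
outer loop
vertex -0.811 1.12 -2.897
vertex -1.308 1.972 -2.51
vertex -0.276 1.734 -2.469
endloop
endfacet
facet normal 0.669 -0.718 0.193
outer loop
vertex -0.811 1.12 -2.897
vertex -0.276 1.734 -2.469
vertex -1.612 0.968 -0.69
endloop
endfacet
facet normal -0.568 -0.411 0.713
outer loop
vertex -1.985 -0.063 2.991
vertex -2.058 0.877 3.475
vertex -3.74 0.386 1.852
endloop
endfacet
facet normal 0.069 -0.887 -0.456
outer loop
vertex -3.082 0.863 1.025
vertex -1.985 -0.063 2.991
vertex -3.74 0.386 1.852
endloop
endfacet
facet normal -0.568 -0.412 0.713
outer loop
vertex -3.74 0.386 1.852
vertex -2.058 0.877 3.475
vertex -3.814 1.326 2.336
endloop
endfacet
facet normal -0.820 0.209 -0.532
outer loop
vertex -3.814 1.326 2.336
vertex -3.082 0.863 1.025
vertex -3.74 0.386 1.852
endloop
endfacet
facet normal 0.820 -0.210 0.532
outer loop
vertex -1.985 -0.063 2.991
vertex -1.4 1.354 2.648
vertex -2.058 0.877 3.475
endloop
endfacet
facet normal 0.069 -0.887 -0.456
outer loop
vertex -1.326 0.414 2.164
vertex -1.985 -0.063 2.991
vertex -3.082 0.863 1.025
endloop
endfacet
facet normal 0.820 -0.210 0.533
outer loop
vertex -1.326 0.414 2.164
vertex -1.4 1.354 2.648
vertex -1.985 -0.063 2.991
endloop
endfacet
facet normal -0.069 0.887 0.456
outer loop
vertex -2.058 0.877 3.475
vertex -1.4 1.354 2.648
vertex -3.814 1.326 2.336
endloop
endfacet
facet normal -0.820 0.210 -0.532
outer loop
vertex -3.155 1.803 1.509
vertex -3.082 0.863 1.025
vertex -3.814 1.326 2.336
endloop
endfacet
facet normal -0.069 0.887 0.456
outer loop
vertex -3.814 1.326 2.336
vertex -1.4 1.354 2.648
vertex -3.155 1.803 1.509
endloop
endfacet
facet normal 0.568 0.411 -0.713
outer loop
vertex -3.155 1.803 1.509
vertex -1.326 0.414 2.164
vertex -3.082 0.863 1.025
endloop
endfacet
facet normal 0.568 0.412 -0.713
outer loop
vertex -1.4 1.354 2.648
vertex -1.326 0.414 2.164
vertex -3.155 1.803 1.509
endloop
endfacet

endsolid


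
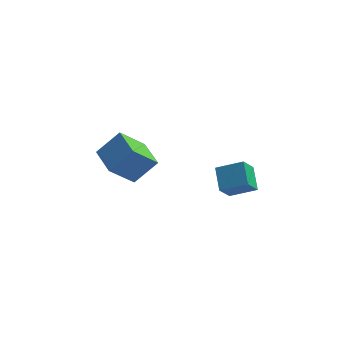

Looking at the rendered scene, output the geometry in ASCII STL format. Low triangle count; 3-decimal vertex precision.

solid 
facet normal -0.914 0.024 -0.404
outer loop
vertex 2.966 0.56 3.191
vertex 2.669 1.699 3.93
vertex 3.396 1.275 2.26
endloop
endfacet
facet normal 0.214 -0.820 -0.531
outer loop
vertex 4.731 1.241 2.85
vertex 2.966 0.56 3.191
vertex 3.396 1.275 2.26
endloop
endfacet
facet normal -0.914 0.024 -0.404
outer loop
vertex 3.396 1.275 2.26
vertex 2.669 1.699 3.93
vertex 3.099 2.415 2.999
endloop
endfacet
facet normal 0.344 0.572 -0.745
outer loop
vertex 3.099 2.415 2.999
vertex 4.731 1.241 2.85
vertex 3.396 1.275 2.26
endloop
endfacet
facet normal -0.344 -0.573 0.744
outer loop
vertex 2.966 0.56 3.191
vertex 4.004 1.665 4.52
vertex 2.669 1.699 3.93
endloop
endfacet
facet normal 0.213 -0.820 -0.532
outer loop
vertex 4.301 0.525 3.781
vertex 2.966 0.56 3.191
vertex 4.731 1.241 2.85
endloop
endfacet
facet normal -0.344 -0.572 0.744
outer loop
vertex 4.301 0.525 3.781
vertex 4.004 1.665 4.52
vertex 2.966 0.56 3.191
endloop
endfacet
facet normal -0.214 0.820 0.531
outer loop
vertex 2.669 1.699 3.93
vertex 4.004 1.665 4.52
vertex 3.099 2.415 2.999
endloop
endfacet
facet normal 0.344 0.573 -0.744
outer loop
vertex 4.434 2.38 3.589
vertex 4.731 1.241 2.85
vertex 3.099 2.415 2.999
endloop
endfacet
facet normal -0.213 0.820 0.531
outer loop
vertex 3.099 2.415 2.999
vertex 4.004 1.665 4.52
vertex 4.434 2.38 3.589
endloop
endfacet
facet normal 0.914 -0.024 0.404
outer loop
vertex 4.434 2.38 3.589
vertex 4.301 0.525 3.781
vertex 4.731 1.241 2.85
endloop
endfacet
facet normal 0.914 -0.024 0.404
outer loop
vertex 4.004 1.665 4.52
vertex 4.301 0.525 3.781
vertex 4.434 2.38 3.589
endloop
endfacet
facet normal -0.584 -0.399 0.707
outer loop
vertex -1.415 2.874 3.941
vertex -2.256 4.411 4.114
vertex -2.531 2.398 2.75
endloop
endfacet
facet normal 0.478 -0.873 -0.099
outer loop
vertex -1.404 3.169 1.386
vertex -1.415 2.874 3.941
vertex -2.531 2.398 2.75
endloop
endfacet
facet normal -0.584 -0.399 0.707
outer loop
vertex -2.531 2.398 2.75
vertex -2.256 4.411 4.114
vertex -3.372 3.935 2.924
endloop
endfacet
facet normal -0.656 -0.280 -0.701
outer loop
vertex -3.372 3.935 2.924
vertex -1.404 3.169 1.386
vertex -2.531 2.398 2.75
endloop
endfacet
facet normal 0.656 0.280 0.701
outer loop
vertex -1.415 2.874 3.941
vertex -1.129 5.182 2.75
vertex -2.256 4.411 4.114
endloop
endfacet
facet normal 0.478 -0.873 -0.099
outer loop
vertex -0.288 3.645 2.576
vertex -1.415 2.874 3.941
vertex -1.404 3.169 1.386
endloop
endfacet
facet normal 0.657 0.280 0.700
outer loop
vertex -0.288 3.645 2.576
vertex -1.129 5.182 2.75
vertex -1.415 2.874 3.941
endloop
endfacet
facet normal -0.478 0.873 0.099
outer loop
vertex -2.256 4.411 4.114
vertex -1.129 5.182 2.75
vertex -3.372 3.935 2.924
endloop
endfacet
facet normal -0.656 -0.280 -0.700
outer loop
vertex -2.245 4.706 1.559
vertex -1.404 3.169 1.386
vertex -3.372 3.935 2.924
endloop
endfacet
facet normal -0.478 0.873 0.099
outer loop
vertex -3.372 3.935 2.924
vertex -1.129 5.182 2.75
vertex -2.245 4.706 1.559
endloop
endfacet
facet normal 0.584 0.399 -0.707
outer loop
vertex -2.245 4.706 1.559
vertex -0.288 3.645 2.576
vertex -1.404 3.169 1.386
endloop
endfacet
facet normal 0.584 0.399 -0.707
outer loop
vertex -1.129 5.182 2.75
vertex -0.288 3.645 2.576
vertex -2.245 4.706 1.559
endloop
endfacet

endsolid
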